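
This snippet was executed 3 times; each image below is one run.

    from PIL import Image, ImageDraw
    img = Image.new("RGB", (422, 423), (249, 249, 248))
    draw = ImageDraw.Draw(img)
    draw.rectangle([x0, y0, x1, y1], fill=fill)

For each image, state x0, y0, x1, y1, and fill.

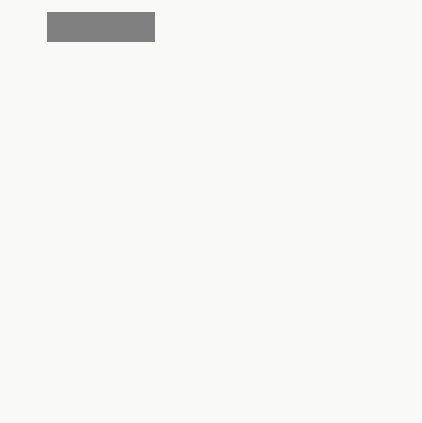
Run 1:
x0 = 47; y0 = 12; x1 = 154; y1 = 41; fill = 'gray'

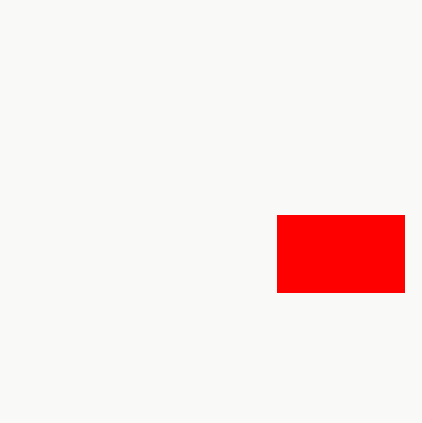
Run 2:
x0 = 277, y0 = 215, x1 = 404, y1 = 292, fill = 'red'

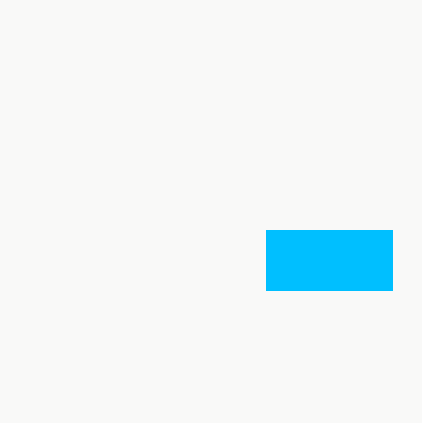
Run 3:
x0 = 266
y0 = 230
x1 = 392
y1 = 290
fill = 'deepskyblue'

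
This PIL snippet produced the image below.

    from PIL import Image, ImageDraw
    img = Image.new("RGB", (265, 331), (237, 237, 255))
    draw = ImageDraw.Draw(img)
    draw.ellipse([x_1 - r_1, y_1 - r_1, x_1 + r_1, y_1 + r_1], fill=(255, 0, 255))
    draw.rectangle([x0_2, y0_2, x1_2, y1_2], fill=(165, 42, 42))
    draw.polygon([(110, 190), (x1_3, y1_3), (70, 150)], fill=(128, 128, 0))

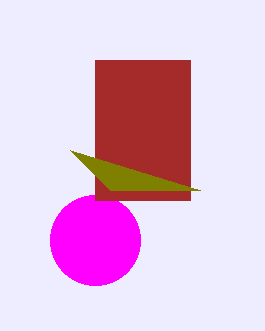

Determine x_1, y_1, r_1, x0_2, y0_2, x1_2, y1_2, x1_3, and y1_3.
x_1 = 95, y_1 = 240, r_1 = 45, x0_2 = 95, y0_2 = 60, x1_2 = 190, y1_2 = 200, x1_3 = 200, y1_3 = 190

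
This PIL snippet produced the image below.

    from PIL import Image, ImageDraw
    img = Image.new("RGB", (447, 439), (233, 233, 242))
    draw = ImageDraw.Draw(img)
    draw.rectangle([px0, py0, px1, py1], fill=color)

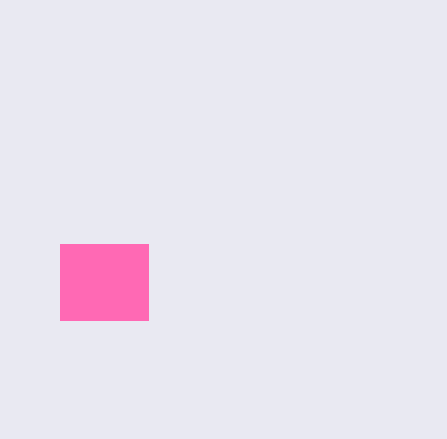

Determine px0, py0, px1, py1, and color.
px0 = 60, py0 = 244, px1 = 148, py1 = 320, color = 'hotpink'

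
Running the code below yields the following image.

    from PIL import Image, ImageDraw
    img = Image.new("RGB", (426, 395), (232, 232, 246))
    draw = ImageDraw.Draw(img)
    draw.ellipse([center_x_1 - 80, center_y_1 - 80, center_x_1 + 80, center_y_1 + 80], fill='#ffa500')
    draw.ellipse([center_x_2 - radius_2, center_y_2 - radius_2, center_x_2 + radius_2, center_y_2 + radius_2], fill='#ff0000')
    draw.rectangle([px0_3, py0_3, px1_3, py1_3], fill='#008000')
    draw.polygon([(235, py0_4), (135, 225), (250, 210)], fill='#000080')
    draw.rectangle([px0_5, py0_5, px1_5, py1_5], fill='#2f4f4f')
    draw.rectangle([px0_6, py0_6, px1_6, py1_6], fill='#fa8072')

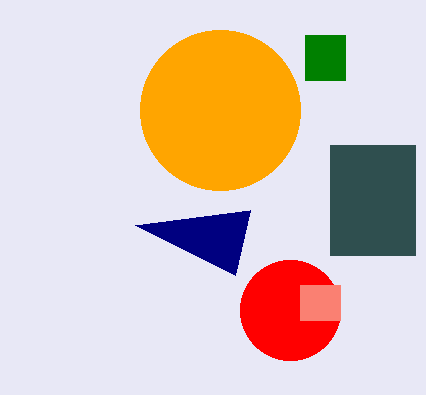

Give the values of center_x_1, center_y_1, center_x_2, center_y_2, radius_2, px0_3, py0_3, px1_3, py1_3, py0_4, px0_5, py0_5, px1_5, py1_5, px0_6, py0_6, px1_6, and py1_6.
center_x_1 = 220; center_y_1 = 110; center_x_2 = 290; center_y_2 = 310; radius_2 = 50; px0_3 = 305; py0_3 = 35; px1_3 = 345; py1_3 = 80; py0_4 = 275; px0_5 = 330; py0_5 = 145; px1_5 = 415; py1_5 = 255; px0_6 = 300; py0_6 = 285; px1_6 = 340; py1_6 = 320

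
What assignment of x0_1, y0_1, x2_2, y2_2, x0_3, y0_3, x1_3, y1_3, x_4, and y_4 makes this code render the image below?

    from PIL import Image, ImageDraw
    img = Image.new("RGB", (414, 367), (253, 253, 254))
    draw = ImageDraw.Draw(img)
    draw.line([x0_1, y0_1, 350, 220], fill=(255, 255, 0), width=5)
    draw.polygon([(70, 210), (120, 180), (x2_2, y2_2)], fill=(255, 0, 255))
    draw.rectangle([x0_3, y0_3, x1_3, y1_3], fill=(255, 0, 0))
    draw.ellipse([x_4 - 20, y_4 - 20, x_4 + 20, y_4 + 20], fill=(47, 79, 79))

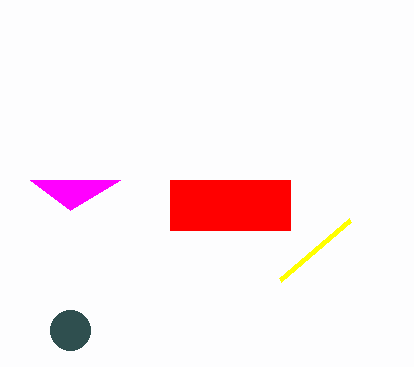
x0_1 = 280; y0_1 = 280; x2_2 = 30; y2_2 = 180; x0_3 = 170; y0_3 = 180; x1_3 = 290; y1_3 = 230; x_4 = 70; y_4 = 330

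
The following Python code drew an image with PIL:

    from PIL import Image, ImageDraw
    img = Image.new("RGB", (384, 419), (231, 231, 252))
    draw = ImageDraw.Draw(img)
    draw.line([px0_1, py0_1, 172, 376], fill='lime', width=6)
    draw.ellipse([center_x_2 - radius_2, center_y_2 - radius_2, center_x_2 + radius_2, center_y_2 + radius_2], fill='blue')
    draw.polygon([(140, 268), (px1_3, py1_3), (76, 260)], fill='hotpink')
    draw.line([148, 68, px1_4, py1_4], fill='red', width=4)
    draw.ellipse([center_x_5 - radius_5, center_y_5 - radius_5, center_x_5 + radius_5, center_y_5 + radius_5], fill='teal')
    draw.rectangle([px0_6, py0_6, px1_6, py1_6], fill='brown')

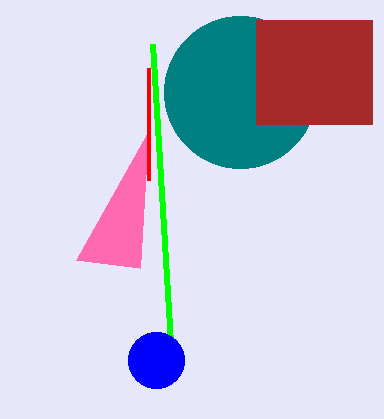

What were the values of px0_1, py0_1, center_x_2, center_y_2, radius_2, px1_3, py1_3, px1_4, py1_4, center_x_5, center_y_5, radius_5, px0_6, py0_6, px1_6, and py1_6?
px0_1 = 152, py0_1 = 44, center_x_2 = 156, center_y_2 = 360, radius_2 = 28, px1_3 = 148, py1_3 = 132, px1_4 = 148, py1_4 = 180, center_x_5 = 240, center_y_5 = 92, radius_5 = 76, px0_6 = 256, py0_6 = 20, px1_6 = 372, py1_6 = 124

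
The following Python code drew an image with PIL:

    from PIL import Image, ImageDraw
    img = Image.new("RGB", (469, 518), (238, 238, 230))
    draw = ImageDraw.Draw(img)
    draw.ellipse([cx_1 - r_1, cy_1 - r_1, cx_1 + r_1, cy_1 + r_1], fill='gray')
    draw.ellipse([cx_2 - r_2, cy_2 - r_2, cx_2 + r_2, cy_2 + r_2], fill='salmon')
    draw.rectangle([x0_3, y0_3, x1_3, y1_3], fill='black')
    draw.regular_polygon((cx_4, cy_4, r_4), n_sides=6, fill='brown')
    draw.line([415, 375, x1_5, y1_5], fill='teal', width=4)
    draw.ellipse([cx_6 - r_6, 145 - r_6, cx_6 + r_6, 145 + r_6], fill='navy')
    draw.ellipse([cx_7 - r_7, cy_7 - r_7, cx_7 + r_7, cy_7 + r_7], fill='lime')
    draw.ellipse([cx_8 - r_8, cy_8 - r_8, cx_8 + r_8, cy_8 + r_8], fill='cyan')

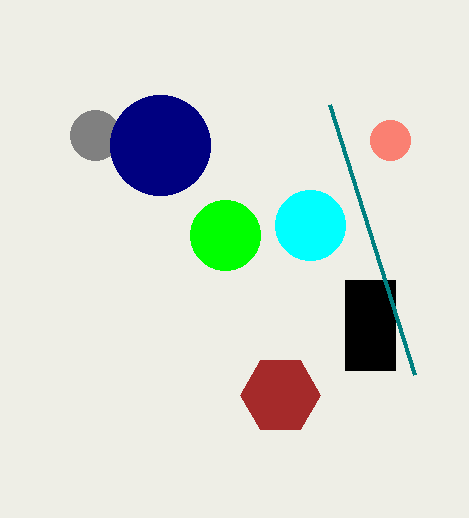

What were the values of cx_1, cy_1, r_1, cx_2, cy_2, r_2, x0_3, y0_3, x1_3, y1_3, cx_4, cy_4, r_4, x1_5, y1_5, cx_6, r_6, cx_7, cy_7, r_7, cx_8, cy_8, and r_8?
cx_1 = 95
cy_1 = 135
r_1 = 25
cx_2 = 390
cy_2 = 140
r_2 = 20
x0_3 = 345
y0_3 = 280
x1_3 = 395
y1_3 = 370
cx_4 = 280
cy_4 = 395
r_4 = 40
x1_5 = 330
y1_5 = 105
cx_6 = 160
r_6 = 50
cx_7 = 225
cy_7 = 235
r_7 = 35
cx_8 = 310
cy_8 = 225
r_8 = 35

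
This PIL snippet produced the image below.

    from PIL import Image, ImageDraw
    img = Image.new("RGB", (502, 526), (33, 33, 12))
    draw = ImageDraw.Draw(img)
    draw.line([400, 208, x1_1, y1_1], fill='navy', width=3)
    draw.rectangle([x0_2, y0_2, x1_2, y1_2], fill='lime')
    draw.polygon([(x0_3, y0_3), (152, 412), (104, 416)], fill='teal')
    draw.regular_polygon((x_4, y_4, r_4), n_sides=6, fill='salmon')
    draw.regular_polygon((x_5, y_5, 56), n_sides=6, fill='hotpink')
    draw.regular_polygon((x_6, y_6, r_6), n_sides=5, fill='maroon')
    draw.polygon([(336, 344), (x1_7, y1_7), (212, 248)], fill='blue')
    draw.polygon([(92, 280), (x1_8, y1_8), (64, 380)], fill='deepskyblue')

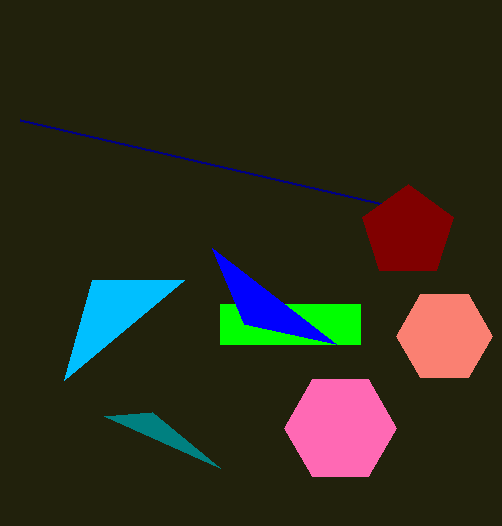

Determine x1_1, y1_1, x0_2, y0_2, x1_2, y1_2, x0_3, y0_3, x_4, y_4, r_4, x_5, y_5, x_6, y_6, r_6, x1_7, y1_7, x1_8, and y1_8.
x1_1 = 20, y1_1 = 120, x0_2 = 220, y0_2 = 304, x1_2 = 360, y1_2 = 344, x0_3 = 220, y0_3 = 468, x_4 = 444, y_4 = 336, r_4 = 48, x_5 = 340, y_5 = 428, x_6 = 408, y_6 = 232, r_6 = 48, x1_7 = 244, y1_7 = 324, x1_8 = 184, y1_8 = 280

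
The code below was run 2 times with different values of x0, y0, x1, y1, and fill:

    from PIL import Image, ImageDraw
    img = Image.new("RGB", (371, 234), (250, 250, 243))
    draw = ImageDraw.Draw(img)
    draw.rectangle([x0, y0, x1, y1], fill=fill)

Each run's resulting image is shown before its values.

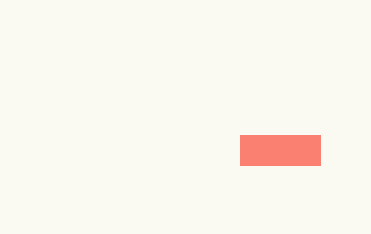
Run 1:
x0 = 240; y0 = 135; x1 = 320; y1 = 165; fill = 'salmon'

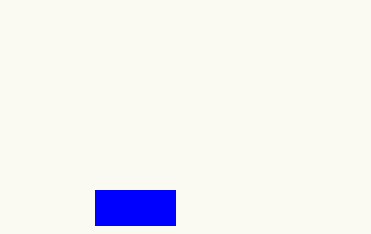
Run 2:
x0 = 95
y0 = 190
x1 = 175
y1 = 225
fill = 'blue'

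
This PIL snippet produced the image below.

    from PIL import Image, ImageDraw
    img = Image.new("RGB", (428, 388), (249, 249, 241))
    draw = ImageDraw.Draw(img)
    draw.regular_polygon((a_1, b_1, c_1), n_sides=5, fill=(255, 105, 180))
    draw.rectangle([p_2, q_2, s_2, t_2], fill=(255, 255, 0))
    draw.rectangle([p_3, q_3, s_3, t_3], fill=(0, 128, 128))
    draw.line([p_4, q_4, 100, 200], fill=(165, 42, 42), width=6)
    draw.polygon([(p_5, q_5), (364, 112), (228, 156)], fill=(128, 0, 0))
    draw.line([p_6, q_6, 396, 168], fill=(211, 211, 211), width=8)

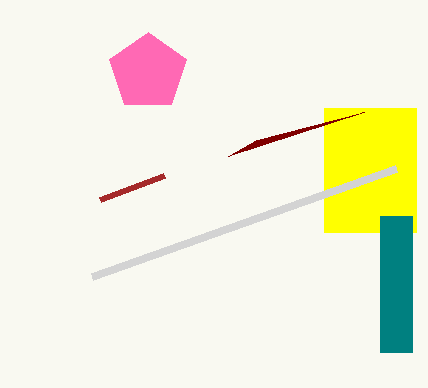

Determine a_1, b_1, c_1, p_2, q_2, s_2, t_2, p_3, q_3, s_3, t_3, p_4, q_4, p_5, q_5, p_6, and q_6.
a_1 = 148, b_1 = 72, c_1 = 40, p_2 = 324, q_2 = 108, s_2 = 416, t_2 = 232, p_3 = 380, q_3 = 216, s_3 = 412, t_3 = 352, p_4 = 164, q_4 = 176, p_5 = 256, q_5 = 140, p_6 = 92, q_6 = 276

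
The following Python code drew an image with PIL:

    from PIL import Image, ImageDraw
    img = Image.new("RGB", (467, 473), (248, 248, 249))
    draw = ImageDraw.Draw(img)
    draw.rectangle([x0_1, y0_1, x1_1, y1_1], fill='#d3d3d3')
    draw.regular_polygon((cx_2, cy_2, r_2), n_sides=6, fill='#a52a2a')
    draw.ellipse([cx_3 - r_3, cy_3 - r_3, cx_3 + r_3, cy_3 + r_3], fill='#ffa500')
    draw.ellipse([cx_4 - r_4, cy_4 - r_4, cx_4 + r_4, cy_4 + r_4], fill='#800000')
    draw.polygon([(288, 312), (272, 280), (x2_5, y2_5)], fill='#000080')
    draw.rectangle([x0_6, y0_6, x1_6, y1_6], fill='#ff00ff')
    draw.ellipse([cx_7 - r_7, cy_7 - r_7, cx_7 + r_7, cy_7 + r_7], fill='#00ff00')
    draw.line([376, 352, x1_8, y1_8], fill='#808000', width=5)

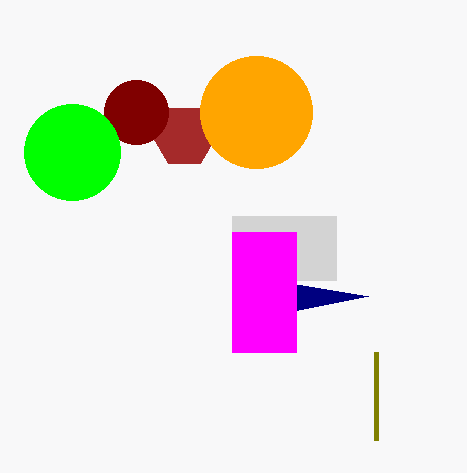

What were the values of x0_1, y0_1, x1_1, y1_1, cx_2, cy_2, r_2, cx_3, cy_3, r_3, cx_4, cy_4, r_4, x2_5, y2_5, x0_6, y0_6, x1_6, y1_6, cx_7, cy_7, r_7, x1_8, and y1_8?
x0_1 = 232; y0_1 = 216; x1_1 = 336; y1_1 = 280; cx_2 = 184; cy_2 = 136; r_2 = 32; cx_3 = 256; cy_3 = 112; r_3 = 56; cx_4 = 136; cy_4 = 112; r_4 = 32; x2_5 = 368; y2_5 = 296; x0_6 = 232; y0_6 = 232; x1_6 = 296; y1_6 = 352; cx_7 = 72; cy_7 = 152; r_7 = 48; x1_8 = 376; y1_8 = 440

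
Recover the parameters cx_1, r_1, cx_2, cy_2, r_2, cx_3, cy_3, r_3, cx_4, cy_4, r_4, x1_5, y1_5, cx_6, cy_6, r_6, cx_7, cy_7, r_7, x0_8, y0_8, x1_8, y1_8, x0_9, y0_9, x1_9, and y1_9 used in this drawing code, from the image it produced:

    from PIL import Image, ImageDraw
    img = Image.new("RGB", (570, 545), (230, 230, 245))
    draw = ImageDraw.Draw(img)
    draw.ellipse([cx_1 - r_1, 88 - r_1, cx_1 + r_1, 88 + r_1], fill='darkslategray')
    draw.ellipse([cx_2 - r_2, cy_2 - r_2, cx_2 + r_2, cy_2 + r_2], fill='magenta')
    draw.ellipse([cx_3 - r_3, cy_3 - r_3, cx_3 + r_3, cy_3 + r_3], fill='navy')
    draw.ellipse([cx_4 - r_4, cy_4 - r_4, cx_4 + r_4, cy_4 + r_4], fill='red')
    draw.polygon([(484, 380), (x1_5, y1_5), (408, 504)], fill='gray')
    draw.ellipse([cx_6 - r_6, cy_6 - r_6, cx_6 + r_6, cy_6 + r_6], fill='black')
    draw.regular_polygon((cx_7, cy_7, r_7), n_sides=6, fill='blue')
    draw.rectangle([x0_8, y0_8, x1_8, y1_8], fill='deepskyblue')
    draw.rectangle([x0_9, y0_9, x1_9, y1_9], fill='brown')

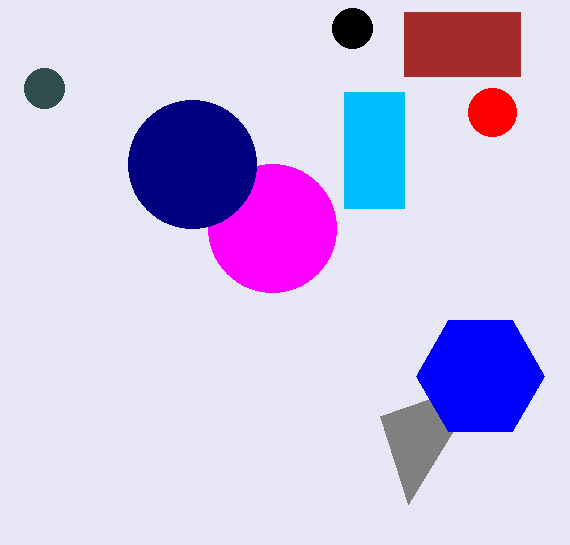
cx_1 = 44; r_1 = 20; cx_2 = 272; cy_2 = 228; r_2 = 64; cx_3 = 192; cy_3 = 164; r_3 = 64; cx_4 = 492; cy_4 = 112; r_4 = 24; x1_5 = 380; y1_5 = 416; cx_6 = 352; cy_6 = 28; r_6 = 20; cx_7 = 480; cy_7 = 376; r_7 = 64; x0_8 = 344; y0_8 = 92; x1_8 = 404; y1_8 = 208; x0_9 = 404; y0_9 = 12; x1_9 = 520; y1_9 = 76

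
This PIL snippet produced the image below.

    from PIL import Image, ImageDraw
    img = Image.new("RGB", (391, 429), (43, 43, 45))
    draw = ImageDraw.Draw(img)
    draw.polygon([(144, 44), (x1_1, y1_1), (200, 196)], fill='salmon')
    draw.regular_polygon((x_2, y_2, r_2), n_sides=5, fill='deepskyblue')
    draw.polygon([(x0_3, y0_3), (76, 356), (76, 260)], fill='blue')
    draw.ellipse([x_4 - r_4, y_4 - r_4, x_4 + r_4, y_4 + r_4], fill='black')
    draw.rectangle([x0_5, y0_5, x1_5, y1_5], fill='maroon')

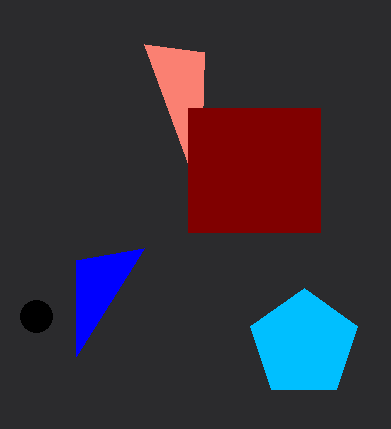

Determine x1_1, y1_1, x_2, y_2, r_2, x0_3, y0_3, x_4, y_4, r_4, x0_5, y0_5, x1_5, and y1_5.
x1_1 = 204; y1_1 = 52; x_2 = 304; y_2 = 344; r_2 = 56; x0_3 = 144; y0_3 = 248; x_4 = 36; y_4 = 316; r_4 = 16; x0_5 = 188; y0_5 = 108; x1_5 = 320; y1_5 = 232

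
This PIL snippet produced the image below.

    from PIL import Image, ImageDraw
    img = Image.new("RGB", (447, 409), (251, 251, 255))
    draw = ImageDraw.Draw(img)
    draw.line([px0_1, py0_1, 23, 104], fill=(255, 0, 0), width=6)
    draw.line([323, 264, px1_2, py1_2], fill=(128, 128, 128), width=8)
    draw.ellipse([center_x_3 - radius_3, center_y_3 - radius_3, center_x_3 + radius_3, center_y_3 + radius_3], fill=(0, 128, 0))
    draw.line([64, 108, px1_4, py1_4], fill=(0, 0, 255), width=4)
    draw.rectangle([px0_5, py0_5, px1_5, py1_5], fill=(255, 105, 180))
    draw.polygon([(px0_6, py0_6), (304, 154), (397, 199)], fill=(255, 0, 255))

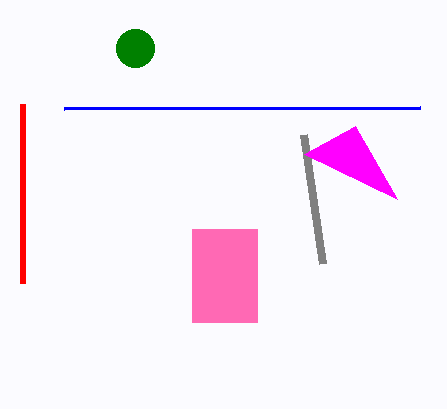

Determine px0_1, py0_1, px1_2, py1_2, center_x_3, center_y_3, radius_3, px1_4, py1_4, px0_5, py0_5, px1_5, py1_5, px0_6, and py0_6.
px0_1 = 23; py0_1 = 283; px1_2 = 304; py1_2 = 135; center_x_3 = 135; center_y_3 = 48; radius_3 = 19; px1_4 = 420; py1_4 = 107; px0_5 = 192; py0_5 = 229; px1_5 = 257; py1_5 = 322; px0_6 = 355; py0_6 = 126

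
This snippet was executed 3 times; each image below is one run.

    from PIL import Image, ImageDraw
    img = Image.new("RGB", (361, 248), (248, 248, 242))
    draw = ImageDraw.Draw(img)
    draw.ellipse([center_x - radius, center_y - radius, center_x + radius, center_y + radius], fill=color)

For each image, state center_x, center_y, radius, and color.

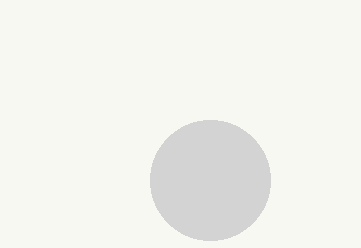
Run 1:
center_x = 210
center_y = 180
radius = 60
color = 'lightgray'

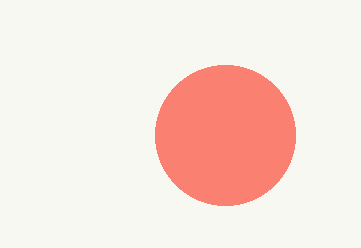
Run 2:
center_x = 225; center_y = 135; radius = 70; color = 'salmon'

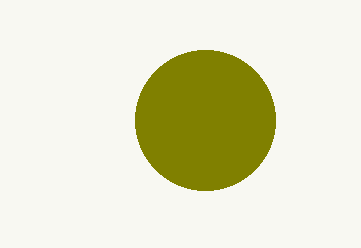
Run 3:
center_x = 205; center_y = 120; radius = 70; color = 'olive'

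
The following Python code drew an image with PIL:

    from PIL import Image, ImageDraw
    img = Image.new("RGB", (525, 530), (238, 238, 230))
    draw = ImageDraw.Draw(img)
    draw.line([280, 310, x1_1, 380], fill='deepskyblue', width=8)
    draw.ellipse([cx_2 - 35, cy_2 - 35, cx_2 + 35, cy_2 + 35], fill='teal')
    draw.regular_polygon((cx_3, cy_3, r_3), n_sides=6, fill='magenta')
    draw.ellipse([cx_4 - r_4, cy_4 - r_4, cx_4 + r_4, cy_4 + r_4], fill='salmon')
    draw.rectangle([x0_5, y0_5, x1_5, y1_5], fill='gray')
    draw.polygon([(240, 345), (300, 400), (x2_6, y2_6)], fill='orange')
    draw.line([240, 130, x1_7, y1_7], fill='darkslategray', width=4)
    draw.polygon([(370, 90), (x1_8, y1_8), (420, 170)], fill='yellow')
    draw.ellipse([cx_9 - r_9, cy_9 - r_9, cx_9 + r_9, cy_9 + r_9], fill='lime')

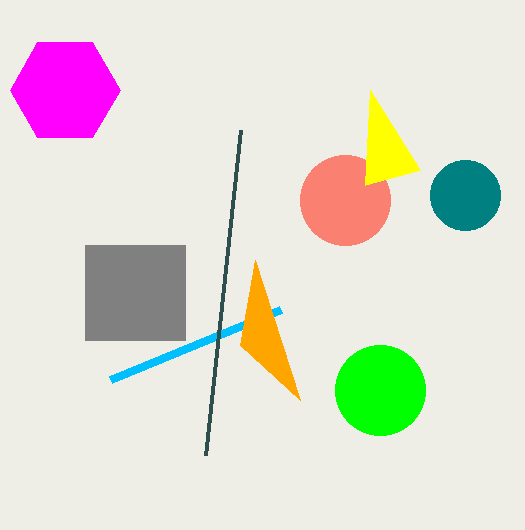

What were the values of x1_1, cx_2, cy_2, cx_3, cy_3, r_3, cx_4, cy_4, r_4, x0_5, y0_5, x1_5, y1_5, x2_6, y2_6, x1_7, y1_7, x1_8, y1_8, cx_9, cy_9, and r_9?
x1_1 = 110, cx_2 = 465, cy_2 = 195, cx_3 = 65, cy_3 = 90, r_3 = 55, cx_4 = 345, cy_4 = 200, r_4 = 45, x0_5 = 85, y0_5 = 245, x1_5 = 185, y1_5 = 340, x2_6 = 255, y2_6 = 260, x1_7 = 205, y1_7 = 455, x1_8 = 365, y1_8 = 185, cx_9 = 380, cy_9 = 390, r_9 = 45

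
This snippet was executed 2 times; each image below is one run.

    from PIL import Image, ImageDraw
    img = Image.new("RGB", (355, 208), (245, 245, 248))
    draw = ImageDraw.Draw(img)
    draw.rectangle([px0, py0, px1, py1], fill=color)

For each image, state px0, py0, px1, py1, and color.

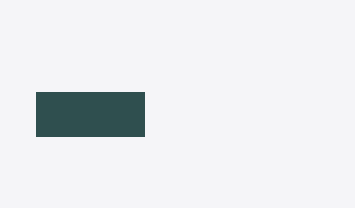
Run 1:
px0 = 36
py0 = 92
px1 = 144
py1 = 136
color = 'darkslategray'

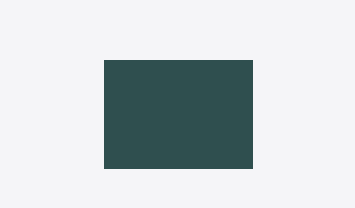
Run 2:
px0 = 104
py0 = 60
px1 = 252
py1 = 168
color = 'darkslategray'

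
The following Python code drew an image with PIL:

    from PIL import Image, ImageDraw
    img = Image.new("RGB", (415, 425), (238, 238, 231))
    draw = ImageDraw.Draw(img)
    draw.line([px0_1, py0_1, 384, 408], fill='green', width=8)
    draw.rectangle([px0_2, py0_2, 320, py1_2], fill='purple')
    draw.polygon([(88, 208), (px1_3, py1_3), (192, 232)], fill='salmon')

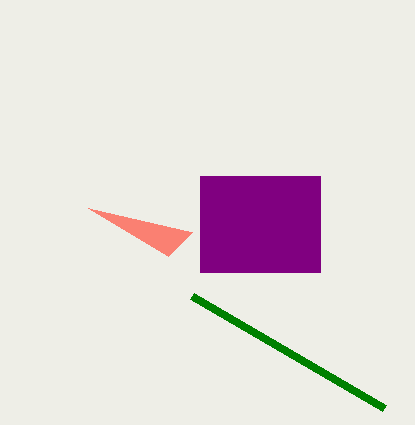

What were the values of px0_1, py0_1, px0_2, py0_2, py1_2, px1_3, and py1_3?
px0_1 = 192, py0_1 = 296, px0_2 = 200, py0_2 = 176, py1_2 = 272, px1_3 = 168, py1_3 = 256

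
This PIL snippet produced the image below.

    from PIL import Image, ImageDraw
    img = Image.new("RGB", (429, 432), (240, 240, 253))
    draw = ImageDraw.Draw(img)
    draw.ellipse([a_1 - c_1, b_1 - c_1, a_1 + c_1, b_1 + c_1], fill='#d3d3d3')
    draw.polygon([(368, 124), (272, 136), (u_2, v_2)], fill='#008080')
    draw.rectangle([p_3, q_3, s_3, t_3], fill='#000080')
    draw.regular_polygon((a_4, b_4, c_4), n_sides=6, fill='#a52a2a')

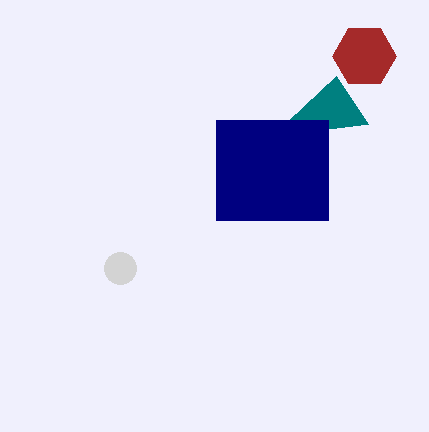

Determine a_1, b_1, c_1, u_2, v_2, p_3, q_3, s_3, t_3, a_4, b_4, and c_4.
a_1 = 120; b_1 = 268; c_1 = 16; u_2 = 336; v_2 = 76; p_3 = 216; q_3 = 120; s_3 = 328; t_3 = 220; a_4 = 364; b_4 = 56; c_4 = 32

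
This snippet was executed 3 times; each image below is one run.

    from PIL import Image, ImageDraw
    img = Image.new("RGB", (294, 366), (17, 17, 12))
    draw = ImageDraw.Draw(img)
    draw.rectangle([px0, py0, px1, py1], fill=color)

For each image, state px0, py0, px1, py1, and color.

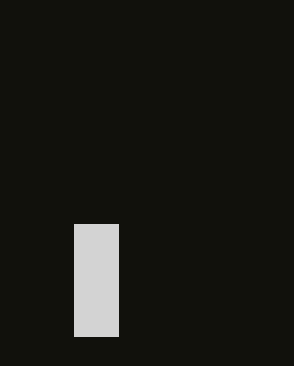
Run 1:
px0 = 74
py0 = 224
px1 = 118
py1 = 336
color = 'lightgray'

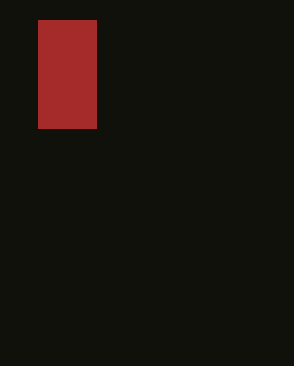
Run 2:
px0 = 38
py0 = 20
px1 = 96
py1 = 128
color = 'brown'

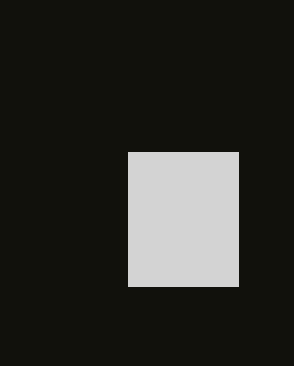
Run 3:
px0 = 128; py0 = 152; px1 = 238; py1 = 286; color = 'lightgray'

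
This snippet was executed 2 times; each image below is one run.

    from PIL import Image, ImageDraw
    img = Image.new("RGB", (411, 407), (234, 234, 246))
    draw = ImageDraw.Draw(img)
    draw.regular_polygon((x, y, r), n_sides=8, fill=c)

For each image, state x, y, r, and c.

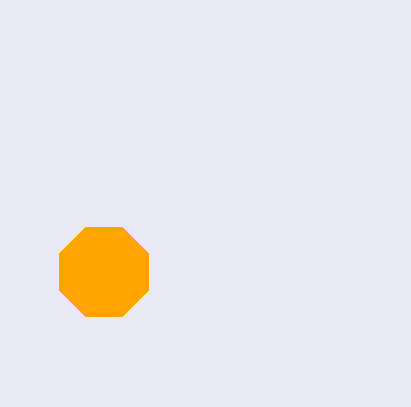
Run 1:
x = 104
y = 272
r = 48
c = 'orange'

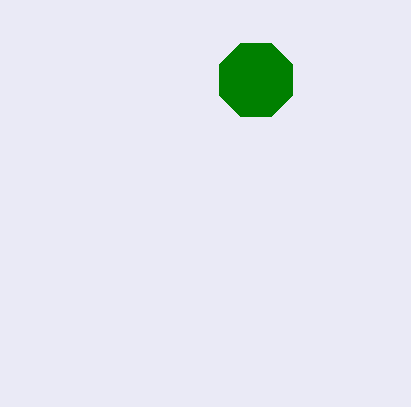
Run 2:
x = 256, y = 80, r = 40, c = 'green'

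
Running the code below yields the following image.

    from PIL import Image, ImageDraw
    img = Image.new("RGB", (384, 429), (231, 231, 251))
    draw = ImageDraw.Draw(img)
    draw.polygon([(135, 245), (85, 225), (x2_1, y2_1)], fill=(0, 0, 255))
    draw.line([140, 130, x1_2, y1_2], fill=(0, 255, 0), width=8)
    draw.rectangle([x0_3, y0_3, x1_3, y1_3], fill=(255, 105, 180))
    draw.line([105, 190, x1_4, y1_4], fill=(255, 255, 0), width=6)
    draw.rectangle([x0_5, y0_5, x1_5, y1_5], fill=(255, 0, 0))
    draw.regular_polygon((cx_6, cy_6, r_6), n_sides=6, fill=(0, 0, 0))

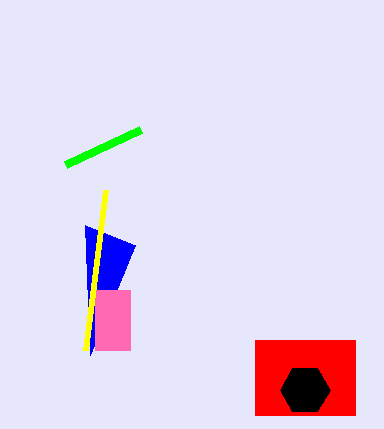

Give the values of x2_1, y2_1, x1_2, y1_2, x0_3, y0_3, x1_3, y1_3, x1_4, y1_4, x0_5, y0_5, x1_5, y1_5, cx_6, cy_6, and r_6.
x2_1 = 90
y2_1 = 355
x1_2 = 65
y1_2 = 165
x0_3 = 95
y0_3 = 290
x1_3 = 130
y1_3 = 350
x1_4 = 85
y1_4 = 350
x0_5 = 255
y0_5 = 340
x1_5 = 355
y1_5 = 415
cx_6 = 305
cy_6 = 390
r_6 = 25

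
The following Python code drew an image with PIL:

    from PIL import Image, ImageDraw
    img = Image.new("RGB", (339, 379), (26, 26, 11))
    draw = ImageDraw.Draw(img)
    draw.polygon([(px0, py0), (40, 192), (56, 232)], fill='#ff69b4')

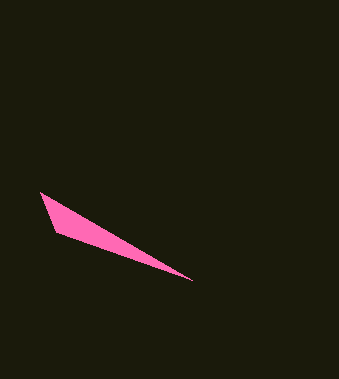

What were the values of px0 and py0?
px0 = 192; py0 = 280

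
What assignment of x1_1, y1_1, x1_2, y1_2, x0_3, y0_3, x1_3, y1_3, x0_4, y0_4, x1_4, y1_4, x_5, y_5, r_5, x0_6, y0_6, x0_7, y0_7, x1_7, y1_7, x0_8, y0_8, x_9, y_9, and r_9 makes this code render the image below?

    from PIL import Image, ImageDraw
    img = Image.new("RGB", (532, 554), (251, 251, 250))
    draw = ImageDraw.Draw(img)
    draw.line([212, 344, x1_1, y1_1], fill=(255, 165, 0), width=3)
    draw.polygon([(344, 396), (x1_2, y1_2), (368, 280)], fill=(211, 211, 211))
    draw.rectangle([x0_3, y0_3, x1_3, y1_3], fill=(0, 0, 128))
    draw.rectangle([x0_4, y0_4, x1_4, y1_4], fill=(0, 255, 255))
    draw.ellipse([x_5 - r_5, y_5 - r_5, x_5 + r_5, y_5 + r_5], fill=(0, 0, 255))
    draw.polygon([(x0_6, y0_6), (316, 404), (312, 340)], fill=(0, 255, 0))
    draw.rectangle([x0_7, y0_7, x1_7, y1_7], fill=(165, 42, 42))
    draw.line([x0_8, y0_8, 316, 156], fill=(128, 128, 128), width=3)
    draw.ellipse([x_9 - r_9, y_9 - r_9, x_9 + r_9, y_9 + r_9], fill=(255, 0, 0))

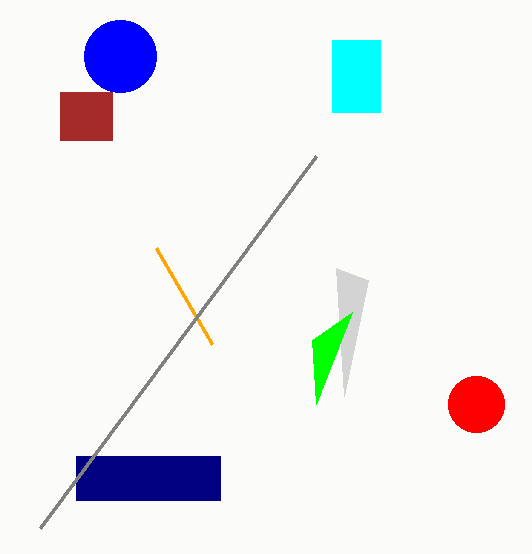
x1_1 = 156
y1_1 = 248
x1_2 = 336
y1_2 = 268
x0_3 = 76
y0_3 = 456
x1_3 = 220
y1_3 = 500
x0_4 = 332
y0_4 = 40
x1_4 = 380
y1_4 = 112
x_5 = 120
y_5 = 56
r_5 = 36
x0_6 = 352
y0_6 = 312
x0_7 = 60
y0_7 = 92
x1_7 = 112
y1_7 = 140
x0_8 = 40
y0_8 = 528
x_9 = 476
y_9 = 404
r_9 = 28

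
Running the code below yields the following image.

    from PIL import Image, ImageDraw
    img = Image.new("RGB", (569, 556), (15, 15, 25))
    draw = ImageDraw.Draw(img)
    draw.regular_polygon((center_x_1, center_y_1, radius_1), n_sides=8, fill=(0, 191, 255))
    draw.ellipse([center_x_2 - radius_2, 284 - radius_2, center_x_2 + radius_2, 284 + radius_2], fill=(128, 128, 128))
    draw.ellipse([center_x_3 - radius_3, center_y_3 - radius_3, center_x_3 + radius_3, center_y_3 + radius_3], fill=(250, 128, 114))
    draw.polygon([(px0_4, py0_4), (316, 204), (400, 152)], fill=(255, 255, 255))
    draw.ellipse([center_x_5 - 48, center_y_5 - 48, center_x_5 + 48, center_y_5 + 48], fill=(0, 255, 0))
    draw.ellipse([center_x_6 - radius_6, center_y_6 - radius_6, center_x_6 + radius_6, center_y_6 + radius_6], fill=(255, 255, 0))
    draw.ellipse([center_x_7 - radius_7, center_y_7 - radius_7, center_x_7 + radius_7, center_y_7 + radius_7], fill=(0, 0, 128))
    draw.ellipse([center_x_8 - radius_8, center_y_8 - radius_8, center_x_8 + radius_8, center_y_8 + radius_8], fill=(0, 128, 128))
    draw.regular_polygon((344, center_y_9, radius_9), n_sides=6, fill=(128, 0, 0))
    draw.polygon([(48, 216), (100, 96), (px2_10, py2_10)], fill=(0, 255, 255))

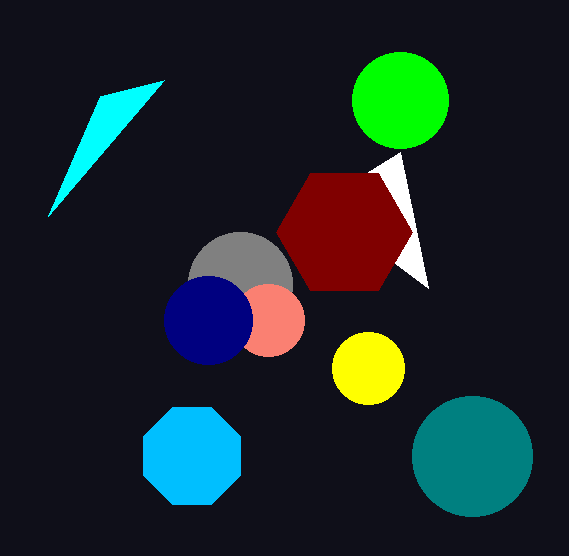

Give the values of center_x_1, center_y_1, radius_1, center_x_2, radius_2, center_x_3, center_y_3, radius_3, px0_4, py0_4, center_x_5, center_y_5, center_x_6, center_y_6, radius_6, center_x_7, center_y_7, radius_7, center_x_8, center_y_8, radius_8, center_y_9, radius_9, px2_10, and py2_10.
center_x_1 = 192, center_y_1 = 456, radius_1 = 52, center_x_2 = 240, radius_2 = 52, center_x_3 = 268, center_y_3 = 320, radius_3 = 36, px0_4 = 428, py0_4 = 288, center_x_5 = 400, center_y_5 = 100, center_x_6 = 368, center_y_6 = 368, radius_6 = 36, center_x_7 = 208, center_y_7 = 320, radius_7 = 44, center_x_8 = 472, center_y_8 = 456, radius_8 = 60, center_y_9 = 232, radius_9 = 68, px2_10 = 164, py2_10 = 80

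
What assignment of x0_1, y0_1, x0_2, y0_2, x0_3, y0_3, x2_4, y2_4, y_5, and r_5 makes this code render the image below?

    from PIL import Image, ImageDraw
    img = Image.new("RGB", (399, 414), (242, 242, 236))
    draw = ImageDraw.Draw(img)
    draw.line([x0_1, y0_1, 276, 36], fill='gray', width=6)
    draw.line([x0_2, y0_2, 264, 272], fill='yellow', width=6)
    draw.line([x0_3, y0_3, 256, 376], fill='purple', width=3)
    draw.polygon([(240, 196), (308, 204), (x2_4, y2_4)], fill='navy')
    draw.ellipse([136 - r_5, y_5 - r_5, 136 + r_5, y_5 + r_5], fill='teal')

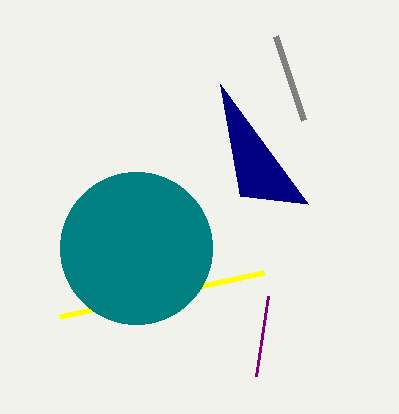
x0_1 = 304; y0_1 = 120; x0_2 = 60; y0_2 = 316; x0_3 = 268; y0_3 = 296; x2_4 = 220; y2_4 = 84; y_5 = 248; r_5 = 76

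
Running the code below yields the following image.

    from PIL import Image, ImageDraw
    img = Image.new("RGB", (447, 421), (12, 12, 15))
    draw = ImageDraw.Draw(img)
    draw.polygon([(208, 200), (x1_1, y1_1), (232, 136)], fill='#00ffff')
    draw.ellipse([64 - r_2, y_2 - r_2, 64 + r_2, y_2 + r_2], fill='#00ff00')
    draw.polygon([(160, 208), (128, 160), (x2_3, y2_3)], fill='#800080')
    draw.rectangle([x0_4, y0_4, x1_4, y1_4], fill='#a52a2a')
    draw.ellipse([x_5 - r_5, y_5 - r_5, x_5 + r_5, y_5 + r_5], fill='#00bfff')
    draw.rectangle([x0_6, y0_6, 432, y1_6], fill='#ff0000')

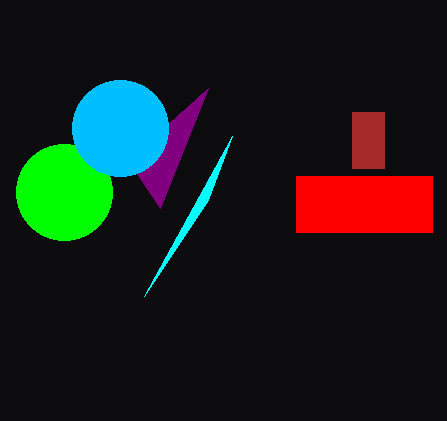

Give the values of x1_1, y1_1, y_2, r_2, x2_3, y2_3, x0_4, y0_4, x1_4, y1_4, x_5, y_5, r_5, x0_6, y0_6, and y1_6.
x1_1 = 144; y1_1 = 296; y_2 = 192; r_2 = 48; x2_3 = 208; y2_3 = 88; x0_4 = 352; y0_4 = 112; x1_4 = 384; y1_4 = 168; x_5 = 120; y_5 = 128; r_5 = 48; x0_6 = 296; y0_6 = 176; y1_6 = 232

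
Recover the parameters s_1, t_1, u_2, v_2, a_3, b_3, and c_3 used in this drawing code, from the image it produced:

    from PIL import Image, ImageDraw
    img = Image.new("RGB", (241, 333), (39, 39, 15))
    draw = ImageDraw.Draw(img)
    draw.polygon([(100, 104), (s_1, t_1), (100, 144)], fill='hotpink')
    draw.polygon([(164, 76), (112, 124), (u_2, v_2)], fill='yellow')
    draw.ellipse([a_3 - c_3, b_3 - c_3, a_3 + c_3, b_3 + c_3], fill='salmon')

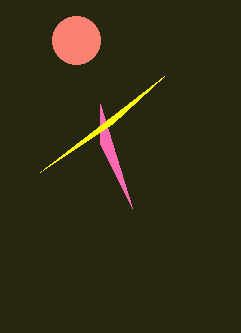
s_1 = 132
t_1 = 208
u_2 = 40
v_2 = 172
a_3 = 76
b_3 = 40
c_3 = 24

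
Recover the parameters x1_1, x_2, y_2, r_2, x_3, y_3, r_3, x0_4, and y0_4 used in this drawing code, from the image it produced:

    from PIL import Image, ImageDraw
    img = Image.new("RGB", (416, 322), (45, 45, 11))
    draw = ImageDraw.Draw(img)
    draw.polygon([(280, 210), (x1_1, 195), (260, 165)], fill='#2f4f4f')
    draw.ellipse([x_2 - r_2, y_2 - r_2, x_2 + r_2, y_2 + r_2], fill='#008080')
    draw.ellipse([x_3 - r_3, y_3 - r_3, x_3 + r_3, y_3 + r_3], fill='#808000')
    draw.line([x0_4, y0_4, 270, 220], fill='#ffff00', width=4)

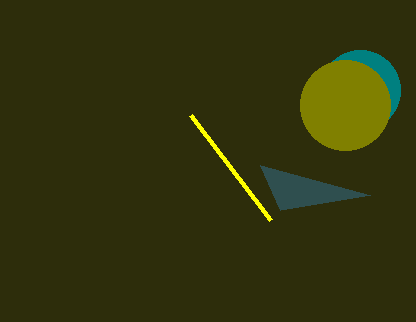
x1_1 = 370; x_2 = 360; y_2 = 90; r_2 = 40; x_3 = 345; y_3 = 105; r_3 = 45; x0_4 = 190; y0_4 = 115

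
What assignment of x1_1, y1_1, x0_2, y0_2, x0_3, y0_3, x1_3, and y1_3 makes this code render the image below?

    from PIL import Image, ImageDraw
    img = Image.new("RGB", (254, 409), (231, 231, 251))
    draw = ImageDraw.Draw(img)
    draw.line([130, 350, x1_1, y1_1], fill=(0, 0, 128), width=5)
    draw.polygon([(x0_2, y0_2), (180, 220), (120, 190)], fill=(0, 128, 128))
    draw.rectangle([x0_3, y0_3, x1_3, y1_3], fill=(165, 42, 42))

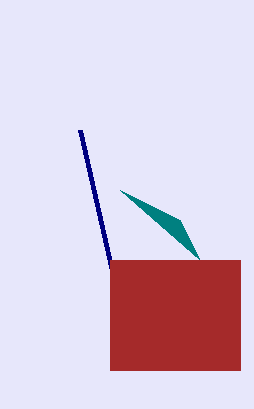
x1_1 = 80; y1_1 = 130; x0_2 = 200; y0_2 = 260; x0_3 = 110; y0_3 = 260; x1_3 = 240; y1_3 = 370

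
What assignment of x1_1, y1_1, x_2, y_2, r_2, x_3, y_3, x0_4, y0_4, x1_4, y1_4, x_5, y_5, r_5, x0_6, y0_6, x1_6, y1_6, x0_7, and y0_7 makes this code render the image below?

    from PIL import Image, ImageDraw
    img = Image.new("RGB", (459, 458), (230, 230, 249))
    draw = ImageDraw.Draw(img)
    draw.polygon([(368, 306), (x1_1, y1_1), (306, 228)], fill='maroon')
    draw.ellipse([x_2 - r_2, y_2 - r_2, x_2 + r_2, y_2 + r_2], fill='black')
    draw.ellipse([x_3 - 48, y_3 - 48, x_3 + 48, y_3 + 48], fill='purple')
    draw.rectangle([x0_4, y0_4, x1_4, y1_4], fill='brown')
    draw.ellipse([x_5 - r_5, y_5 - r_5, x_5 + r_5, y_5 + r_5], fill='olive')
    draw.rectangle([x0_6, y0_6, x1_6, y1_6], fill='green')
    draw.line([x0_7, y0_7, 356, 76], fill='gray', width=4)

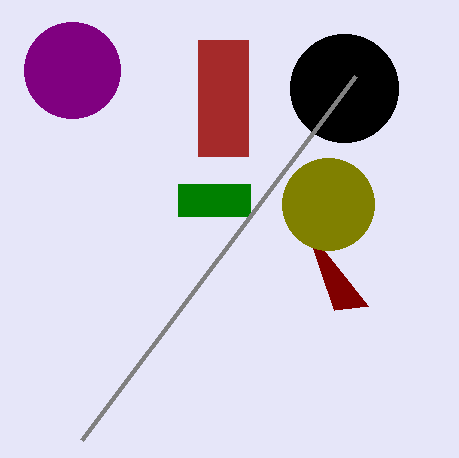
x1_1 = 334; y1_1 = 310; x_2 = 344; y_2 = 88; r_2 = 54; x_3 = 72; y_3 = 70; x0_4 = 198; y0_4 = 40; x1_4 = 248; y1_4 = 156; x_5 = 328; y_5 = 204; r_5 = 46; x0_6 = 178; y0_6 = 184; x1_6 = 250; y1_6 = 216; x0_7 = 82; y0_7 = 440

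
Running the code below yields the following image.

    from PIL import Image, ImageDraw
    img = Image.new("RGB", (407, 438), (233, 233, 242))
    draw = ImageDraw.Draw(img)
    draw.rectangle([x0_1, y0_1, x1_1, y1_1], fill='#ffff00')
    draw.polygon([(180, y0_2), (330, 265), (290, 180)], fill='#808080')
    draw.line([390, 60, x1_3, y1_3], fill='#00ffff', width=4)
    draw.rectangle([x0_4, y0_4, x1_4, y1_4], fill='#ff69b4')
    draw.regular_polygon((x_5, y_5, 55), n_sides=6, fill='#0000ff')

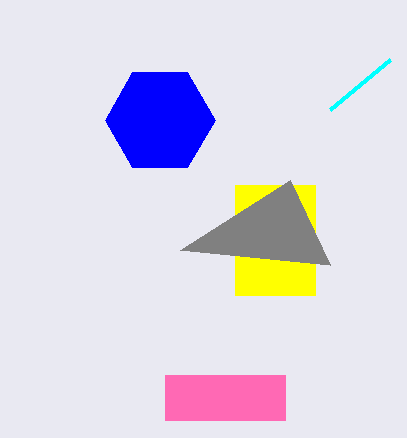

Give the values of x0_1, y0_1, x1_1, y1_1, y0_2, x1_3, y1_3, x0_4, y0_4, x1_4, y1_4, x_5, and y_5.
x0_1 = 235
y0_1 = 185
x1_1 = 315
y1_1 = 295
y0_2 = 250
x1_3 = 330
y1_3 = 110
x0_4 = 165
y0_4 = 375
x1_4 = 285
y1_4 = 420
x_5 = 160
y_5 = 120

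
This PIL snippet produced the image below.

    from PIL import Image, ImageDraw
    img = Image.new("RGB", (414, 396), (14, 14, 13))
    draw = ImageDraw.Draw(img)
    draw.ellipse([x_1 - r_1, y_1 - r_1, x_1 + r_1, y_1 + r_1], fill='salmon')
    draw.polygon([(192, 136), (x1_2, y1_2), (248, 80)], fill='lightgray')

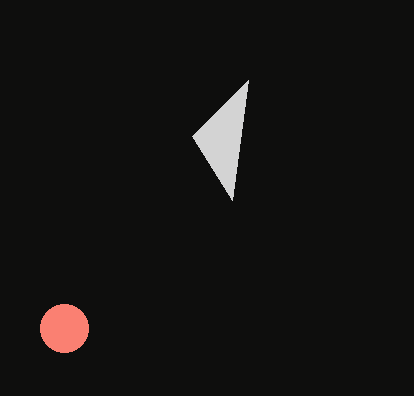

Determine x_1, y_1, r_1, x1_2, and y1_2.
x_1 = 64
y_1 = 328
r_1 = 24
x1_2 = 232
y1_2 = 200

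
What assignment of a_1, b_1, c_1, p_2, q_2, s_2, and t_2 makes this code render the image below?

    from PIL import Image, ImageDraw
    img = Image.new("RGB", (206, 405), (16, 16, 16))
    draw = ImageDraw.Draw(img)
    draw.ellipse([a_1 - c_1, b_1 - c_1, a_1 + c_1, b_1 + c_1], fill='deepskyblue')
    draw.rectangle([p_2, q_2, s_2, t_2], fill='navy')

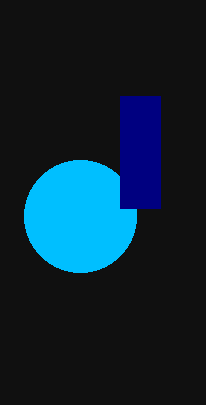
a_1 = 80; b_1 = 216; c_1 = 56; p_2 = 120; q_2 = 96; s_2 = 160; t_2 = 208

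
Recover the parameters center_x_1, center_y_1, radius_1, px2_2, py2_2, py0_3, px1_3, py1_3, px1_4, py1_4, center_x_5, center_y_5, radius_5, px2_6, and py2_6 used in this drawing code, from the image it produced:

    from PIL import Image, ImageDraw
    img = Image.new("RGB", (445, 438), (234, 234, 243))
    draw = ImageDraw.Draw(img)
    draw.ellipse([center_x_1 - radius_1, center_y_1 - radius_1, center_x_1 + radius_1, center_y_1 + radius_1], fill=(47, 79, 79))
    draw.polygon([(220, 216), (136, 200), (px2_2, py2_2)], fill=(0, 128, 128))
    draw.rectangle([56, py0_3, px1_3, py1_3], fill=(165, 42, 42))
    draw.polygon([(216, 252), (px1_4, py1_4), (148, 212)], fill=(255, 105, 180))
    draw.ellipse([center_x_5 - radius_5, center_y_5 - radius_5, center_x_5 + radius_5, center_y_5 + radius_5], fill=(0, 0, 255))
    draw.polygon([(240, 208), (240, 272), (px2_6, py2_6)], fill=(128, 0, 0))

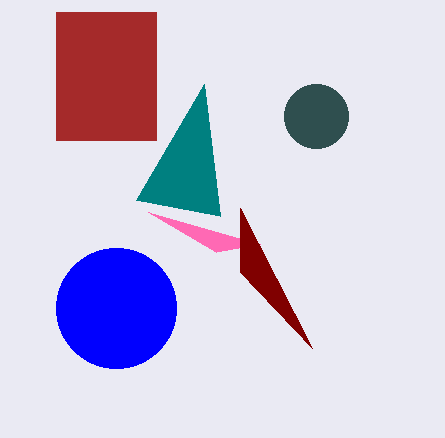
center_x_1 = 316, center_y_1 = 116, radius_1 = 32, px2_2 = 204, py2_2 = 84, py0_3 = 12, px1_3 = 156, py1_3 = 140, px1_4 = 260, py1_4 = 244, center_x_5 = 116, center_y_5 = 308, radius_5 = 60, px2_6 = 312, py2_6 = 348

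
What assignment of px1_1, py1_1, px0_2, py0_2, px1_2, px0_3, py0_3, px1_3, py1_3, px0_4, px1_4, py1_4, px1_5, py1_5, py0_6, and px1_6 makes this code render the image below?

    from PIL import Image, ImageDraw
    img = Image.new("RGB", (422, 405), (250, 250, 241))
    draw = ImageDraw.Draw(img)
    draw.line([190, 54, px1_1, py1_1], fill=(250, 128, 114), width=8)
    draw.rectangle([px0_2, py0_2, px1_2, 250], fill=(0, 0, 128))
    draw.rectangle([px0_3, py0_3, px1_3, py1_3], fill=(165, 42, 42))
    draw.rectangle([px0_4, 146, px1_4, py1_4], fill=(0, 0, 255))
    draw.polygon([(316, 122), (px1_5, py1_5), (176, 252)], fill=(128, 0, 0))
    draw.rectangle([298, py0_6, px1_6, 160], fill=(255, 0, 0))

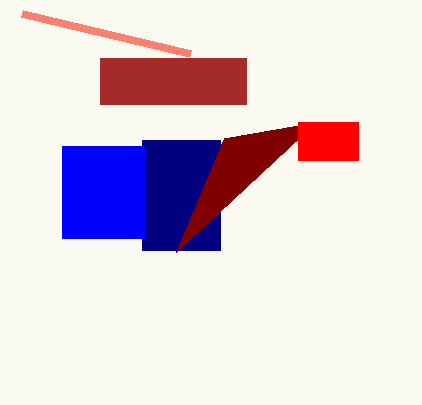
px1_1 = 22
py1_1 = 14
px0_2 = 142
py0_2 = 140
px1_2 = 220
px0_3 = 100
py0_3 = 58
px1_3 = 246
py1_3 = 104
px0_4 = 62
px1_4 = 144
py1_4 = 238
px1_5 = 224
py1_5 = 138
py0_6 = 122
px1_6 = 358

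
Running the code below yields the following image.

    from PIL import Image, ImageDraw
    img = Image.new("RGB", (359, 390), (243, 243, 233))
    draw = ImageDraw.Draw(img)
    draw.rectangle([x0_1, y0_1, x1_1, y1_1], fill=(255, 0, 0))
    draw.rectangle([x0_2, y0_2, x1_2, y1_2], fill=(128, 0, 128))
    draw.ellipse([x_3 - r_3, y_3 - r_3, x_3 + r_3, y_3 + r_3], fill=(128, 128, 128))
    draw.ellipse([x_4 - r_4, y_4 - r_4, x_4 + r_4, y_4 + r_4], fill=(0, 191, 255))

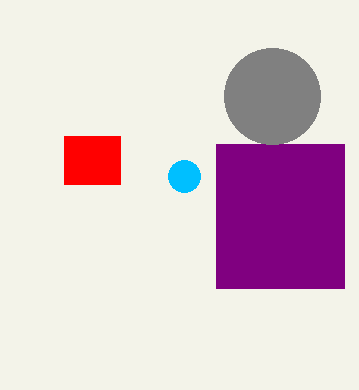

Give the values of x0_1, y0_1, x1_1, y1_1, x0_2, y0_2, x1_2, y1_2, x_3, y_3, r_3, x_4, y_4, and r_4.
x0_1 = 64, y0_1 = 136, x1_1 = 120, y1_1 = 184, x0_2 = 216, y0_2 = 144, x1_2 = 344, y1_2 = 288, x_3 = 272, y_3 = 96, r_3 = 48, x_4 = 184, y_4 = 176, r_4 = 16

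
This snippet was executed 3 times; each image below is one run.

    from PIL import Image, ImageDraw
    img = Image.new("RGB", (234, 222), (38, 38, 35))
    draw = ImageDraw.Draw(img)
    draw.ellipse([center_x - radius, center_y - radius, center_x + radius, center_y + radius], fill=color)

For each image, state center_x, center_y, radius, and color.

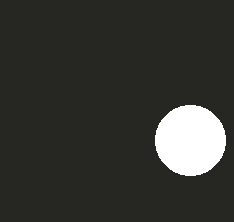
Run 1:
center_x = 190; center_y = 140; radius = 35; color = 'white'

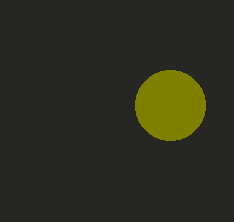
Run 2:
center_x = 170, center_y = 105, radius = 35, color = 'olive'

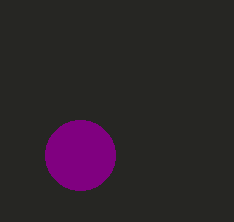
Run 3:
center_x = 80, center_y = 155, radius = 35, color = 'purple'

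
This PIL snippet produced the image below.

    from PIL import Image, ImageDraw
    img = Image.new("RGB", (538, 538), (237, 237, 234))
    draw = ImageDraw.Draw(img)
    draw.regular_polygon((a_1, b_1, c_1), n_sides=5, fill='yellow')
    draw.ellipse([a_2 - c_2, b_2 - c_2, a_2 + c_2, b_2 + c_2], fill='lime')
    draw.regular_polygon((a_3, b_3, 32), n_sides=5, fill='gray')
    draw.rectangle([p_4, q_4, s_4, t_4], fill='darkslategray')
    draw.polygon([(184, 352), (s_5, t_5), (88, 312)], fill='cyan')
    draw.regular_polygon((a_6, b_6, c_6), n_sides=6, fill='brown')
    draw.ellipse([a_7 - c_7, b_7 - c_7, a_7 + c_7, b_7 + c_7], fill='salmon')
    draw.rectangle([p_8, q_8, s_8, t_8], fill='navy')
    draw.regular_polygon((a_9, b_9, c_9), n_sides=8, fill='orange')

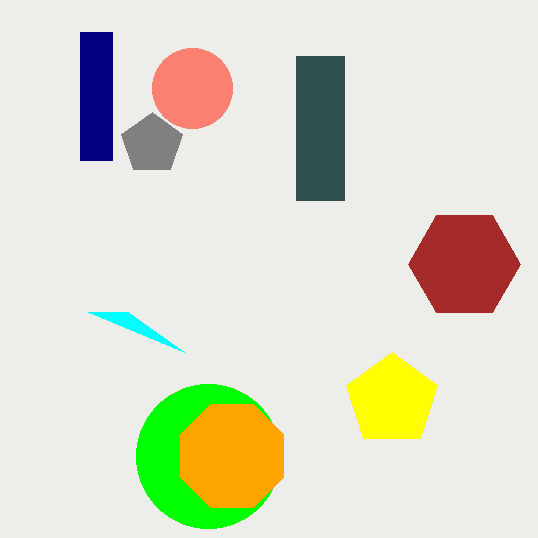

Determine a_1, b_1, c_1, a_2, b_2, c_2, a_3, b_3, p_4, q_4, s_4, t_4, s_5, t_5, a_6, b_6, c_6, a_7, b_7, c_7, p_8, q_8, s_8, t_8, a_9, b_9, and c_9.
a_1 = 392; b_1 = 400; c_1 = 48; a_2 = 208; b_2 = 456; c_2 = 72; a_3 = 152; b_3 = 144; p_4 = 296; q_4 = 56; s_4 = 344; t_4 = 200; s_5 = 128; t_5 = 312; a_6 = 464; b_6 = 264; c_6 = 56; a_7 = 192; b_7 = 88; c_7 = 40; p_8 = 80; q_8 = 32; s_8 = 112; t_8 = 160; a_9 = 232; b_9 = 456; c_9 = 56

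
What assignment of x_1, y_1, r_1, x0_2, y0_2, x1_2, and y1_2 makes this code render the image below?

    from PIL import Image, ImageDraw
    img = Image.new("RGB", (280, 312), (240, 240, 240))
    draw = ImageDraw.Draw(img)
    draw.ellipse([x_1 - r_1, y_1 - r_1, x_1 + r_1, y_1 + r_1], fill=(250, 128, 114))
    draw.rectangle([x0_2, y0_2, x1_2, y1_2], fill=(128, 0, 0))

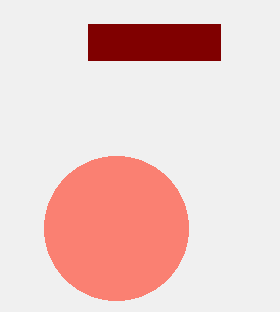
x_1 = 116
y_1 = 228
r_1 = 72
x0_2 = 88
y0_2 = 24
x1_2 = 220
y1_2 = 60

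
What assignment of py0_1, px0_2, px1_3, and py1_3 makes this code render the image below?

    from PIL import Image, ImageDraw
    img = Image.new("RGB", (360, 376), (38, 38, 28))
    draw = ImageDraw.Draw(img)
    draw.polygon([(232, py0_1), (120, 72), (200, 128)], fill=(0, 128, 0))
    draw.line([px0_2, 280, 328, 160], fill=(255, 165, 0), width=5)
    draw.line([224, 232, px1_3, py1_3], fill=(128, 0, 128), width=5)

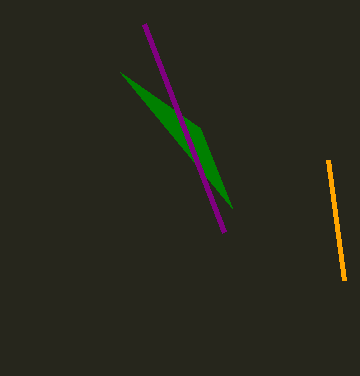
py0_1 = 208; px0_2 = 344; px1_3 = 144; py1_3 = 24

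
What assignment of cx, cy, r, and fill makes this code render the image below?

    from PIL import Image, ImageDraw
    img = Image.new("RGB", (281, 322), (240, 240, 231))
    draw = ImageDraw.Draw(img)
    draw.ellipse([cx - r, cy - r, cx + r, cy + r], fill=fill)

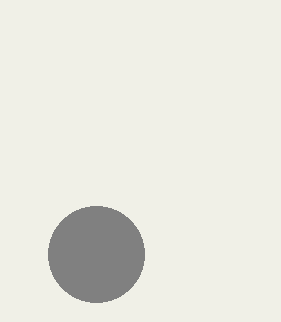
cx = 96; cy = 254; r = 48; fill = 'gray'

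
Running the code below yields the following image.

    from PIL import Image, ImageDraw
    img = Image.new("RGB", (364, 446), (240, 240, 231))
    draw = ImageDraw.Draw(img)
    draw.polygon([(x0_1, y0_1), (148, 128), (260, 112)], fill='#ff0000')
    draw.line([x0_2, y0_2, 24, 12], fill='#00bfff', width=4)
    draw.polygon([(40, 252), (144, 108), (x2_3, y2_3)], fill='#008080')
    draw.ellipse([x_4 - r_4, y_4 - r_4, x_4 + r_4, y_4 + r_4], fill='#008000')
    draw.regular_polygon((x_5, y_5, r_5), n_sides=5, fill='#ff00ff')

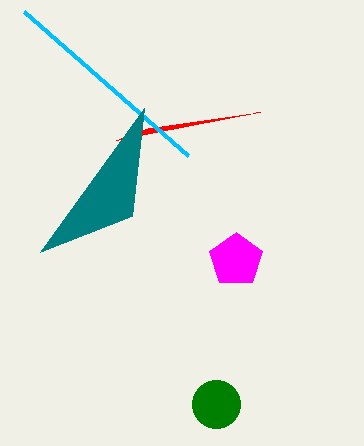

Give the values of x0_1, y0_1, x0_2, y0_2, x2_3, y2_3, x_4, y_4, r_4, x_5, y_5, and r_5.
x0_1 = 116; y0_1 = 140; x0_2 = 188; y0_2 = 156; x2_3 = 132; y2_3 = 216; x_4 = 216; y_4 = 404; r_4 = 24; x_5 = 236; y_5 = 260; r_5 = 28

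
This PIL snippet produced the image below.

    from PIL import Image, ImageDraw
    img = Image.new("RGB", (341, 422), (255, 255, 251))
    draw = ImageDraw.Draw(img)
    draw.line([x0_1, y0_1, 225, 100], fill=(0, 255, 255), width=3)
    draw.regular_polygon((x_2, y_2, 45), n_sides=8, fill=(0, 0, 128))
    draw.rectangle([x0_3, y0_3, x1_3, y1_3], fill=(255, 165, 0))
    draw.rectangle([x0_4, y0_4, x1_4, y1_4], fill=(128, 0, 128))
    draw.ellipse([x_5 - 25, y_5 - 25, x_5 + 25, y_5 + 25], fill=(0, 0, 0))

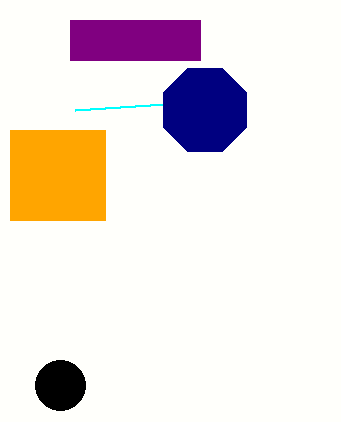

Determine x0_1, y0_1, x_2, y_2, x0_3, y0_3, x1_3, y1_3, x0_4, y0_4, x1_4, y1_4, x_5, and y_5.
x0_1 = 75; y0_1 = 110; x_2 = 205; y_2 = 110; x0_3 = 10; y0_3 = 130; x1_3 = 105; y1_3 = 220; x0_4 = 70; y0_4 = 20; x1_4 = 200; y1_4 = 60; x_5 = 60; y_5 = 385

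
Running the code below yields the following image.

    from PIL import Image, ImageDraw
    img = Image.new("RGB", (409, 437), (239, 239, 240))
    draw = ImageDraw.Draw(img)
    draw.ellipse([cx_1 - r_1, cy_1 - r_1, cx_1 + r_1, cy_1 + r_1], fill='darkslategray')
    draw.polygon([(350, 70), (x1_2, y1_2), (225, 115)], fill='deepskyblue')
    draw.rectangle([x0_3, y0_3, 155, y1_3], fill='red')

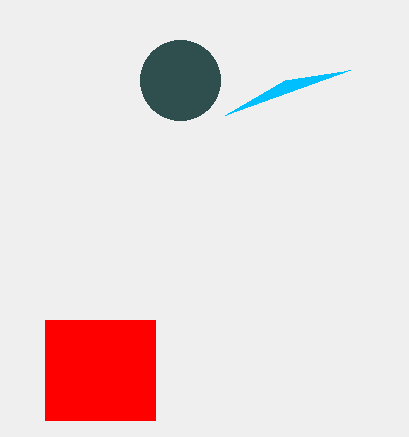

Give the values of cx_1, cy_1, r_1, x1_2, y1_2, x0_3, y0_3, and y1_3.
cx_1 = 180, cy_1 = 80, r_1 = 40, x1_2 = 285, y1_2 = 80, x0_3 = 45, y0_3 = 320, y1_3 = 420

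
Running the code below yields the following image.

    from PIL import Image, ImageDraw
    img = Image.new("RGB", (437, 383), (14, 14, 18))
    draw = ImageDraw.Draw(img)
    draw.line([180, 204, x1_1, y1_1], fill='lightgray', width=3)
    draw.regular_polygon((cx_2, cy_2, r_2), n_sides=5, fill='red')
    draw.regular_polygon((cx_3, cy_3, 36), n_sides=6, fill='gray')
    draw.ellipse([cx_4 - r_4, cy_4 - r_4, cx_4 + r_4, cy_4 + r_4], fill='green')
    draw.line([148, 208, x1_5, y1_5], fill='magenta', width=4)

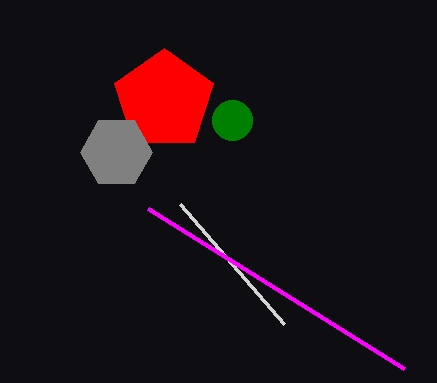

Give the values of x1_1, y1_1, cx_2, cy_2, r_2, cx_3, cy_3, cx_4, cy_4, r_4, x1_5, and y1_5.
x1_1 = 284, y1_1 = 324, cx_2 = 164, cy_2 = 100, r_2 = 52, cx_3 = 116, cy_3 = 152, cx_4 = 232, cy_4 = 120, r_4 = 20, x1_5 = 404, y1_5 = 368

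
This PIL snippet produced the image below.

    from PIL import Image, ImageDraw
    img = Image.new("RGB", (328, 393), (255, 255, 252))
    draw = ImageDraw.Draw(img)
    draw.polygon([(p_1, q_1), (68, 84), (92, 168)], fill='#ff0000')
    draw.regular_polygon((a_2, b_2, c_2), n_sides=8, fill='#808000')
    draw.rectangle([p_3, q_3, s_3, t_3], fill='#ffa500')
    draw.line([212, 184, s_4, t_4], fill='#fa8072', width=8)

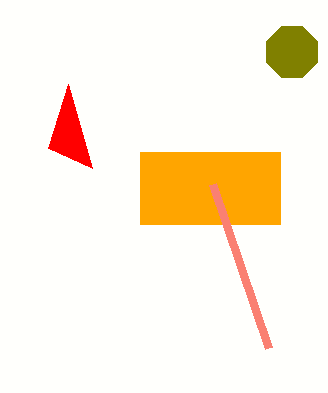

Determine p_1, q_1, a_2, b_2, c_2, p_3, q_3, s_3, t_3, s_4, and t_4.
p_1 = 48; q_1 = 148; a_2 = 292; b_2 = 52; c_2 = 28; p_3 = 140; q_3 = 152; s_3 = 280; t_3 = 224; s_4 = 268; t_4 = 348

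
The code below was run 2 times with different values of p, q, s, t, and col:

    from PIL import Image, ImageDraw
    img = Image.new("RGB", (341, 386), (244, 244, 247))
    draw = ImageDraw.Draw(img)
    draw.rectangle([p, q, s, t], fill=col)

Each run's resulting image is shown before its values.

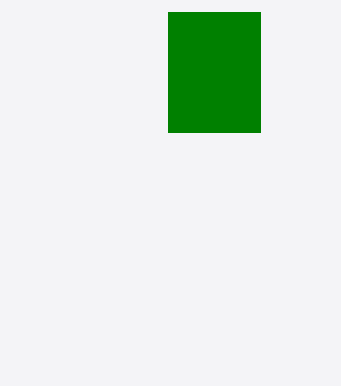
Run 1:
p = 168, q = 12, s = 260, t = 132, col = 'green'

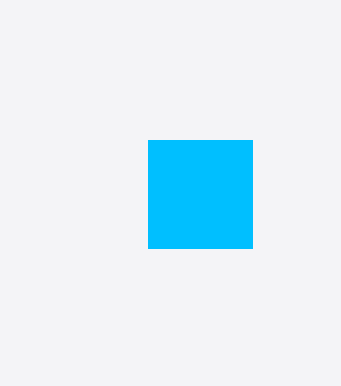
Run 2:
p = 148, q = 140, s = 252, t = 248, col = 'deepskyblue'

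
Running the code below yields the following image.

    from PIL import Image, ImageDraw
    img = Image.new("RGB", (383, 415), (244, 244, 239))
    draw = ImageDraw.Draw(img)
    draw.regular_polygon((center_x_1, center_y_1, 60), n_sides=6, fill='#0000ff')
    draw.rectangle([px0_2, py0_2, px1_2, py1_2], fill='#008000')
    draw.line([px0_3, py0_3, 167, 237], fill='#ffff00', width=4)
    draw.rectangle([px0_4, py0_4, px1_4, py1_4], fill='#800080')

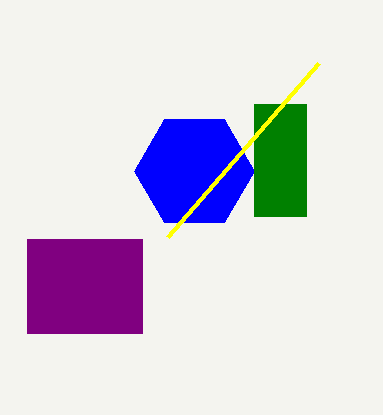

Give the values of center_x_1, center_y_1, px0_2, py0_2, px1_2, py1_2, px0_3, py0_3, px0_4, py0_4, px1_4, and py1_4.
center_x_1 = 194
center_y_1 = 171
px0_2 = 254
py0_2 = 104
px1_2 = 306
py1_2 = 216
px0_3 = 318
py0_3 = 63
px0_4 = 27
py0_4 = 239
px1_4 = 142
py1_4 = 333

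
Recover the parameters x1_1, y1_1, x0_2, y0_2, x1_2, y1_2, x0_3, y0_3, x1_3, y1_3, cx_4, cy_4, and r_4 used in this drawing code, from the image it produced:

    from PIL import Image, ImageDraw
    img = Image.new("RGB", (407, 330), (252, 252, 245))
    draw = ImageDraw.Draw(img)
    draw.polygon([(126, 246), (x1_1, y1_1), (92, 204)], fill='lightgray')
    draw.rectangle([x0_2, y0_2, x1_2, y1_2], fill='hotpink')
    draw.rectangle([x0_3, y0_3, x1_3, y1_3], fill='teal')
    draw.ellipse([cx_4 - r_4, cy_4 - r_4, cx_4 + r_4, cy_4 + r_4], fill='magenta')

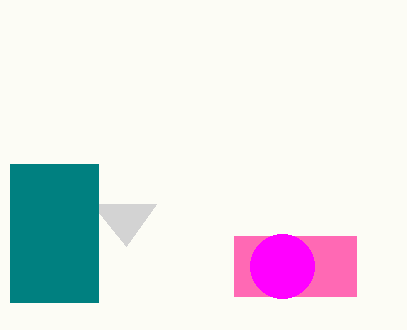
x1_1 = 156, y1_1 = 204, x0_2 = 234, y0_2 = 236, x1_2 = 356, y1_2 = 296, x0_3 = 10, y0_3 = 164, x1_3 = 98, y1_3 = 302, cx_4 = 282, cy_4 = 266, r_4 = 32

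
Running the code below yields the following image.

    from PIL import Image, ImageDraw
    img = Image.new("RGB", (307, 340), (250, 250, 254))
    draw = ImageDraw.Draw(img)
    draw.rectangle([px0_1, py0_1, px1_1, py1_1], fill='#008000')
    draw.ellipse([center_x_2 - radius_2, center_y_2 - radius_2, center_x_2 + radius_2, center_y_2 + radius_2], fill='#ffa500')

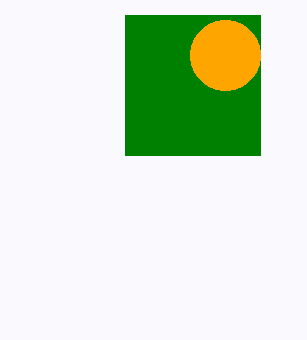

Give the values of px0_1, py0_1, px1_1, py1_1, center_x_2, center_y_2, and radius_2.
px0_1 = 125; py0_1 = 15; px1_1 = 260; py1_1 = 155; center_x_2 = 225; center_y_2 = 55; radius_2 = 35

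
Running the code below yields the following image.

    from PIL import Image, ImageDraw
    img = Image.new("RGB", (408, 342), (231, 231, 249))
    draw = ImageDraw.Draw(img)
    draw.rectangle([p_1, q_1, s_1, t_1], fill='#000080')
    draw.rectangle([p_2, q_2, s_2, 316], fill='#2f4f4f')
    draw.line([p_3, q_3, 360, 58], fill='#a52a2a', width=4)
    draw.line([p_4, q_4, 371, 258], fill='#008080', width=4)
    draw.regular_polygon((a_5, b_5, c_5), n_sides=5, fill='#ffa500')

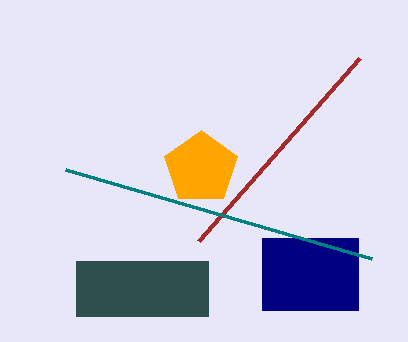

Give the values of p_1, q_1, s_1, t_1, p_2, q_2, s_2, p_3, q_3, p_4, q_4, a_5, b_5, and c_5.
p_1 = 262, q_1 = 238, s_1 = 358, t_1 = 310, p_2 = 76, q_2 = 261, s_2 = 208, p_3 = 199, q_3 = 241, p_4 = 65, q_4 = 169, a_5 = 201, b_5 = 168, c_5 = 38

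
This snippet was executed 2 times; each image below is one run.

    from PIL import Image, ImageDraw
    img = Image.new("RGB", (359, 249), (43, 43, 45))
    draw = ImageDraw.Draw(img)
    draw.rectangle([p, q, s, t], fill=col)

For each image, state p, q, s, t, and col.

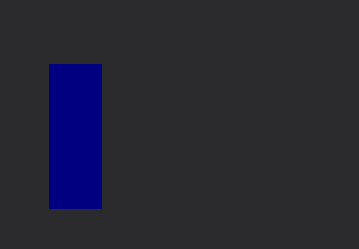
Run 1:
p = 49, q = 64, s = 101, t = 208, col = 'navy'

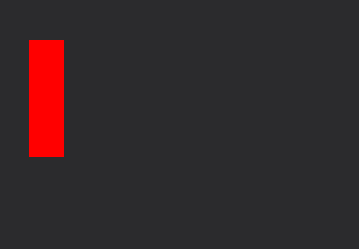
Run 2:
p = 29; q = 40; s = 63; t = 156; col = 'red'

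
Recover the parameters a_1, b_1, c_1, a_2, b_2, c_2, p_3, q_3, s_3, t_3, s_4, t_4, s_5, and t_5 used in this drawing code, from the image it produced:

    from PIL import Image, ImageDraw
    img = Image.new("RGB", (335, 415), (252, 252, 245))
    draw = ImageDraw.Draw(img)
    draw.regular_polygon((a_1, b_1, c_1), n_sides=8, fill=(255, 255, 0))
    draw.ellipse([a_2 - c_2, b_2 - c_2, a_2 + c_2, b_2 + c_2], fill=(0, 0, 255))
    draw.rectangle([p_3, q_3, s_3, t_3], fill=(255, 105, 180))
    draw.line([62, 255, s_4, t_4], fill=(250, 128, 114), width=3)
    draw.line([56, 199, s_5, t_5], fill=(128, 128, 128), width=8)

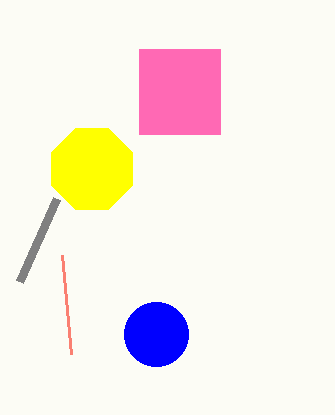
a_1 = 92
b_1 = 169
c_1 = 44
a_2 = 156
b_2 = 334
c_2 = 32
p_3 = 139
q_3 = 49
s_3 = 220
t_3 = 134
s_4 = 71
t_4 = 354
s_5 = 19
t_5 = 282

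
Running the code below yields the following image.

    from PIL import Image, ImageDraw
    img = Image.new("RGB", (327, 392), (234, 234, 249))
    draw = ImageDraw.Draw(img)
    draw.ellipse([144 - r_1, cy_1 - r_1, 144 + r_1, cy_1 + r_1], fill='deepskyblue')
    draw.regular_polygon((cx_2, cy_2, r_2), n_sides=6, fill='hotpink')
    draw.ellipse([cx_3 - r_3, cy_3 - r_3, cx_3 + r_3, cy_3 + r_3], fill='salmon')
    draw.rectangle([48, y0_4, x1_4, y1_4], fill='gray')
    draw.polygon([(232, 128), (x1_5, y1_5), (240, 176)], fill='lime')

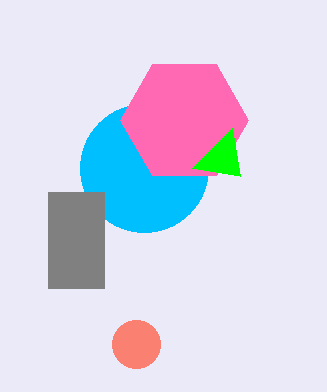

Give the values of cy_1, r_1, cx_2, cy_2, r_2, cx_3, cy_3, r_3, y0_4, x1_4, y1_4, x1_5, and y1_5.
cy_1 = 168
r_1 = 64
cx_2 = 184
cy_2 = 120
r_2 = 64
cx_3 = 136
cy_3 = 344
r_3 = 24
y0_4 = 192
x1_4 = 104
y1_4 = 288
x1_5 = 192
y1_5 = 168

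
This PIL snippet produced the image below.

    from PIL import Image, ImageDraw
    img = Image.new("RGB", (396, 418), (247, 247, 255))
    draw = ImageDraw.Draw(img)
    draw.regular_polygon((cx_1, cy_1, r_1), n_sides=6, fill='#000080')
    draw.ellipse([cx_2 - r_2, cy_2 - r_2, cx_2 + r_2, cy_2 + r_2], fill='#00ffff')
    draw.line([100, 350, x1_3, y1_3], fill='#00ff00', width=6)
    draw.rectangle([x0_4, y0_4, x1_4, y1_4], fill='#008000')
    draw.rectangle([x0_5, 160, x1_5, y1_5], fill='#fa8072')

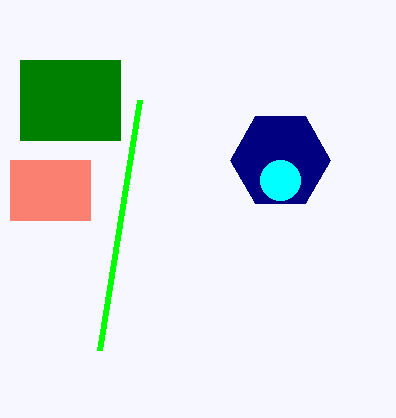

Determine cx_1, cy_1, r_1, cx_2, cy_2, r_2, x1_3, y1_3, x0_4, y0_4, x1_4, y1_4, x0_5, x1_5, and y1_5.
cx_1 = 280
cy_1 = 160
r_1 = 50
cx_2 = 280
cy_2 = 180
r_2 = 20
x1_3 = 140
y1_3 = 100
x0_4 = 20
y0_4 = 60
x1_4 = 120
y1_4 = 140
x0_5 = 10
x1_5 = 90
y1_5 = 220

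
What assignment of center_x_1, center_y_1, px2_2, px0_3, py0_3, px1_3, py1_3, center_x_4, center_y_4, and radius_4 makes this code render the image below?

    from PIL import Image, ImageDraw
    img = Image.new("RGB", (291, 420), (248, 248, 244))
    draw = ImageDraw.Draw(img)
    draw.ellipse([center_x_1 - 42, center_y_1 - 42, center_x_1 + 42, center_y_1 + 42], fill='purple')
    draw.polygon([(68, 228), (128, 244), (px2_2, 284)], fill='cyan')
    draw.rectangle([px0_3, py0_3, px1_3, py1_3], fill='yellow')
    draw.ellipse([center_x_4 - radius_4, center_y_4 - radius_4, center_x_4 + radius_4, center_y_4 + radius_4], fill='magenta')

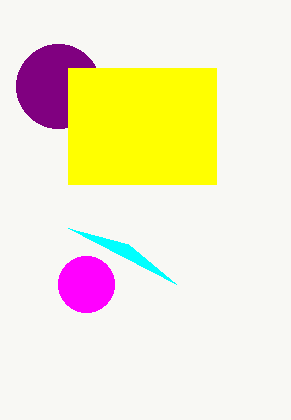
center_x_1 = 58, center_y_1 = 86, px2_2 = 176, px0_3 = 68, py0_3 = 68, px1_3 = 216, py1_3 = 184, center_x_4 = 86, center_y_4 = 284, radius_4 = 28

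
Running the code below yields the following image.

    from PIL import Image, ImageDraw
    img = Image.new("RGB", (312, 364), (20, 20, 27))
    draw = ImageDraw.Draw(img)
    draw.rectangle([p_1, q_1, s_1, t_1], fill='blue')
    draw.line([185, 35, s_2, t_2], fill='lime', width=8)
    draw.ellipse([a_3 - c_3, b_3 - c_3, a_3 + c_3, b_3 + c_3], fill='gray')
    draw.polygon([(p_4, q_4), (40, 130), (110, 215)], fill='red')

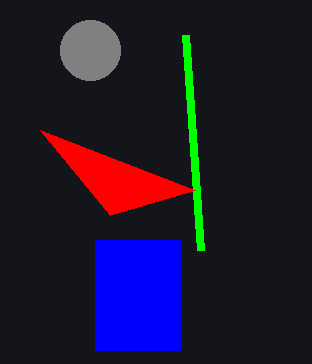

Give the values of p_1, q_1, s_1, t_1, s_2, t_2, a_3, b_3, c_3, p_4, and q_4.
p_1 = 95, q_1 = 240, s_1 = 180, t_1 = 350, s_2 = 200, t_2 = 250, a_3 = 90, b_3 = 50, c_3 = 30, p_4 = 195, q_4 = 190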